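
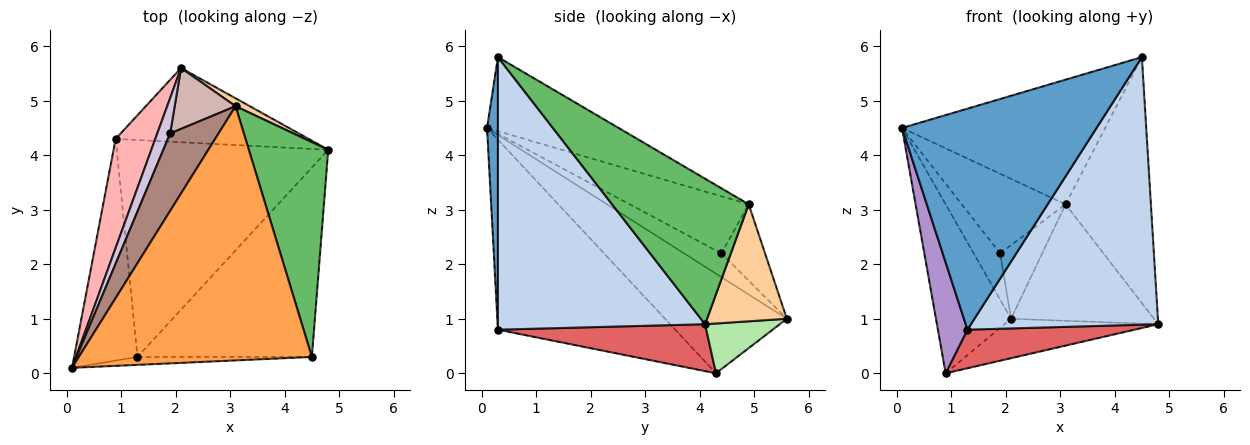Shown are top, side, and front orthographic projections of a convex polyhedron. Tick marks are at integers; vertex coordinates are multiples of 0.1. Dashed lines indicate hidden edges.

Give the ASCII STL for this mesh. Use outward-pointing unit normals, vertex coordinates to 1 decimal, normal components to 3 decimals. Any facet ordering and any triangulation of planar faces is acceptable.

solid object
 facet normal 0.056 -0.998 -0.036
  outer loop
   vertex 1.3 0.3 0.8
   vertex 4.5 0.3 5.8
   vertex 0.1 0.1 4.5
  endloop
 endfacet
 facet normal 0.670 -0.606 -0.429
  outer loop
   vertex 1.3 0.3 0.8
   vertex 4.8 4.1 0.9
   vertex 4.5 0.3 5.8
  endloop
 endfacet
 facet normal -0.274 0.423 0.863
  outer loop
   vertex 3.1 4.9 3.1
   vertex 0.1 0.1 4.5
   vertex 4.5 0.3 5.8
  endloop
 endfacet
 facet normal 0.486 0.872 0.059
  outer loop
   vertex 3.1 4.9 3.1
   vertex 4.8 4.1 0.9
   vertex 2.1 5.6 1.0
  endloop
 endfacet
 facet normal 0.770 0.481 0.420
  outer loop
   vertex 3.1 4.9 3.1
   vertex 4.5 0.3 5.8
   vertex 4.8 4.1 0.9
  endloop
 endfacet
 facet normal 0.222 0.457 -0.861
  outer loop
   vertex 0.9 4.3 0.0
   vertex 2.1 5.6 1.0
   vertex 4.8 4.1 0.9
  endloop
 endfacet
 facet normal 0.213 -0.171 -0.962
  outer loop
   vertex 0.9 4.3 0.0
   vertex 4.8 4.1 0.9
   vertex 1.3 0.3 0.8
  endloop
 endfacet
 facet normal -0.806 0.497 0.321
  outer loop
   vertex 0.9 4.3 0.0
   vertex 0.1 0.1 4.5
   vertex 2.1 5.6 1.0
  endloop
 endfacet
 facet normal -0.937 -0.156 -0.312
  outer loop
   vertex 0.9 4.3 0.0
   vertex 1.3 0.3 0.8
   vertex 0.1 0.1 4.5
  endloop
 endfacet
 facet normal -0.746 0.529 0.404
  outer loop
   vertex 1.9 4.4 2.2
   vertex 2.1 5.6 1.0
   vertex 0.1 0.1 4.5
  endloop
 endfacet
 facet normal -0.635 0.554 0.539
  outer loop
   vertex 1.9 4.4 2.2
   vertex 0.1 0.1 4.5
   vertex 3.1 4.9 3.1
  endloop
 endfacet
 facet normal -0.624 0.602 0.498
  outer loop
   vertex 1.9 4.4 2.2
   vertex 3.1 4.9 3.1
   vertex 2.1 5.6 1.0
  endloop
 endfacet
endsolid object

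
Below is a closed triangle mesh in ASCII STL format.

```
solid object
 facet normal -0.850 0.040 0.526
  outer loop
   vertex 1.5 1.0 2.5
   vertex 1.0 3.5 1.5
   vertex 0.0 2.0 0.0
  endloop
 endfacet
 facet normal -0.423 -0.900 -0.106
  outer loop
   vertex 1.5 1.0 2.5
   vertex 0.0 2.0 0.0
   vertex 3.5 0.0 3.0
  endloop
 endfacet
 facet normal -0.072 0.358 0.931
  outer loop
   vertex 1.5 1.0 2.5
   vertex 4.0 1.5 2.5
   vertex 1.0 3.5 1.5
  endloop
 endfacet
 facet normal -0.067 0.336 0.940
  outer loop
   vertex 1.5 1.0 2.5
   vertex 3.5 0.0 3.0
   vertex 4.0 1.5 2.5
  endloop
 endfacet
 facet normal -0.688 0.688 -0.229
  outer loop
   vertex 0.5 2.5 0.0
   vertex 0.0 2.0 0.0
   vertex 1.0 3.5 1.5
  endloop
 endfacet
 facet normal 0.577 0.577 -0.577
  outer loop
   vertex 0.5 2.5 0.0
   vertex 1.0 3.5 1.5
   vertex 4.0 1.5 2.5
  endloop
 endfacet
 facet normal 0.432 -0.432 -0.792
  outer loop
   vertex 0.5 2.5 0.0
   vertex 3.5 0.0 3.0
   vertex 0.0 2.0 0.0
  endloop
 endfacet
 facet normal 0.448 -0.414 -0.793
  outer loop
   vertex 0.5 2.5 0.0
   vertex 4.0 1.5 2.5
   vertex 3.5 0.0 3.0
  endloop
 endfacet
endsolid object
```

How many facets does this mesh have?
8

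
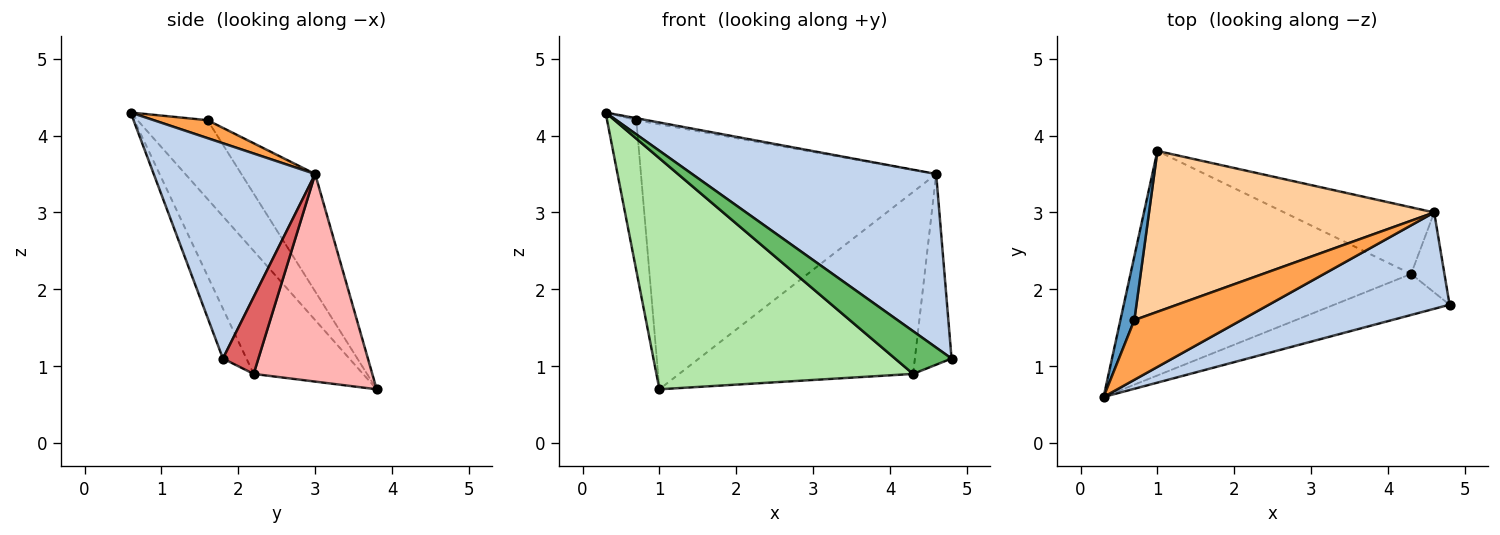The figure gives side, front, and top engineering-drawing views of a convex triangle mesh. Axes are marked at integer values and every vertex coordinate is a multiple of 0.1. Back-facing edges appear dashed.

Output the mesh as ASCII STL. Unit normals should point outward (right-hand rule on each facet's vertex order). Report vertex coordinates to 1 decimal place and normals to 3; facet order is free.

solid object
 facet normal -0.911 0.380 0.161
  outer loop
   vertex 0.7 1.6 4.2
   vertex 1.0 3.8 0.7
   vertex 0.3 0.6 4.3
  endloop
 endfacet
 facet normal 0.501 -0.757 0.420
  outer loop
   vertex 4.6 3.0 3.5
   vertex 0.3 0.6 4.3
   vertex 4.8 1.8 1.1
  endloop
 endfacet
 facet normal 0.165 0.032 0.986
  outer loop
   vertex 4.6 3.0 3.5
   vertex 0.7 1.6 4.2
   vertex 0.3 0.6 4.3
  endloop
 endfacet
 facet normal -0.209 0.836 0.508
  outer loop
   vertex 4.6 3.0 3.5
   vertex 1.0 3.8 0.7
   vertex 0.7 1.6 4.2
  endloop
 endfacet
 facet normal -0.287 -0.691 -0.663
  outer loop
   vertex 4.3 2.2 0.9
   vertex 4.8 1.8 1.1
   vertex 0.3 0.6 4.3
  endloop
 endfacet
 facet normal -0.292 -0.686 -0.666
  outer loop
   vertex 4.3 2.2 0.9
   vertex 0.3 0.6 4.3
   vertex 1.0 3.8 0.7
  endloop
 endfacet
 facet normal 0.666 0.688 -0.289
  outer loop
   vertex 4.3 2.2 0.9
   vertex 4.6 3.0 3.5
   vertex 4.8 1.8 1.1
  endloop
 endfacet
 facet normal 0.430 0.848 -0.310
  outer loop
   vertex 4.3 2.2 0.9
   vertex 1.0 3.8 0.7
   vertex 4.6 3.0 3.5
  endloop
 endfacet
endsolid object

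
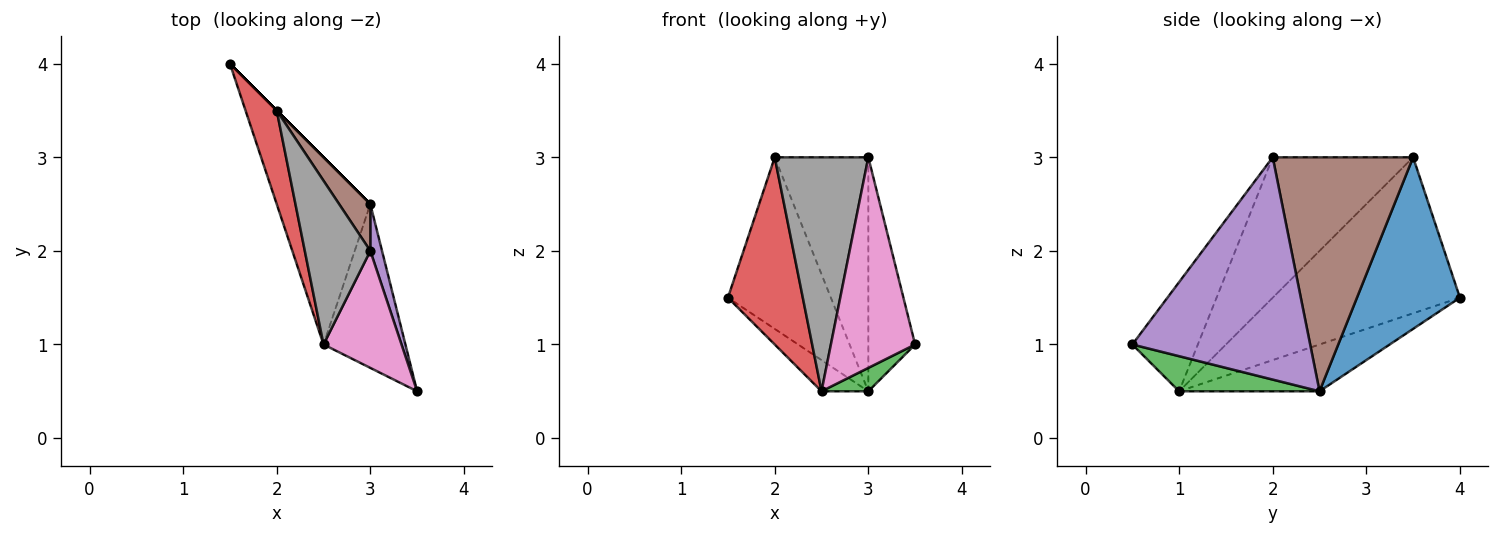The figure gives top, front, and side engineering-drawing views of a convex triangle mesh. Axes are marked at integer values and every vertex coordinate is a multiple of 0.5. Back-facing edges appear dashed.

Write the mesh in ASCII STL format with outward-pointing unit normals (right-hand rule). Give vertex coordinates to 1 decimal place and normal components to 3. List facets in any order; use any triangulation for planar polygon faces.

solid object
 facet normal 0.707 0.707 0.000
  outer loop
   vertex 2.0 3.5 3.0
   vertex 3.0 2.5 0.5
   vertex 1.5 4.0 1.5
  endloop
 endfacet
 facet normal -0.442 0.147 -0.885
  outer loop
   vertex 2.5 1.0 0.5
   vertex 1.5 4.0 1.5
   vertex 3.0 2.5 0.5
  endloop
 endfacet
 facet normal 0.391 -0.130 -0.911
  outer loop
   vertex 2.5 1.0 0.5
   vertex 3.0 2.5 0.5
   vertex 3.5 0.5 1.0
  endloop
 endfacet
 facet normal -0.913 -0.365 0.183
  outer loop
   vertex 2.5 1.0 0.5
   vertex 2.0 3.5 3.0
   vertex 1.5 4.0 1.5
  endloop
 endfacet
 facet normal 0.966 0.254 0.051
  outer loop
   vertex 3.0 2.0 3.0
   vertex 3.5 0.5 1.0
   vertex 3.0 2.5 0.5
  endloop
 endfacet
 facet normal 0.827 0.551 0.110
  outer loop
   vertex 3.0 2.0 3.0
   vertex 3.0 2.5 0.5
   vertex 2.0 3.5 3.0
  endloop
 endfacet
 facet normal -0.562 -0.723 0.402
  outer loop
   vertex 3.0 2.0 3.0
   vertex 2.5 1.0 0.5
   vertex 3.5 0.5 1.0
  endloop
 endfacet
 facet normal -0.776 -0.517 0.362
  outer loop
   vertex 3.0 2.0 3.0
   vertex 2.0 3.5 3.0
   vertex 2.5 1.0 0.5
  endloop
 endfacet
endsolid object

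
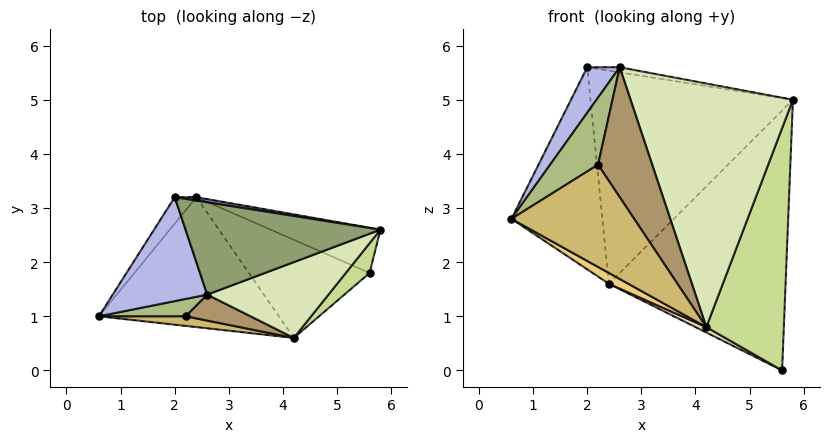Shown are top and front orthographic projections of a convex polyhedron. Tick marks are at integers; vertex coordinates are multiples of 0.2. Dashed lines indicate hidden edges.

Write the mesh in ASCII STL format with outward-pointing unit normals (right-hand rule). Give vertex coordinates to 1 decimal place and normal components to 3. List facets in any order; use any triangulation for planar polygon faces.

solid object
 facet normal -0.792 0.605 -0.079
  outer loop
   vertex 2.4 3.2 1.6
   vertex 0.6 1.0 2.8
   vertex 2.0 3.2 5.6
  endloop
 endfacet
 facet normal 0.158 0.987 0.016
  outer loop
   vertex 2.4 3.2 1.6
   vertex 2.0 3.2 5.6
   vertex 5.8 2.6 5.0
  endloop
 endfacet
 facet normal 0.326 0.931 -0.162
  outer loop
   vertex 2.4 3.2 1.6
   vertex 5.8 2.6 5.0
   vertex 5.6 1.8 0.0
  endloop
 endfacet
 facet normal -0.769 -0.256 0.586
  outer loop
   vertex 2.6 1.4 5.6
   vertex 2.0 3.2 5.6
   vertex 0.6 1.0 2.8
  endloop
 endfacet
 facet normal 0.164 0.055 0.985
  outer loop
   vertex 2.6 1.4 5.6
   vertex 5.8 2.6 5.0
   vertex 2.0 3.2 5.6
  endloop
 endfacet
 facet normal -0.154 -0.957 0.247
  outer loop
   vertex 2.2 1.0 3.8
   vertex 2.6 1.4 5.6
   vertex 0.6 1.0 2.8
  endloop
 endfacet
 facet normal 0.677 -0.730 0.090
  outer loop
   vertex 4.2 0.6 0.8
   vertex 5.6 1.8 0.0
   vertex 5.8 2.6 5.0
  endloop
 endfacet
 facet normal 0.382 -0.882 0.274
  outer loop
   vertex 4.2 0.6 0.8
   vertex 5.8 2.6 5.0
   vertex 2.6 1.4 5.6
  endloop
 endfacet
 facet normal 0.098 -0.976 0.195
  outer loop
   vertex 4.2 0.6 0.8
   vertex 2.6 1.4 5.6
   vertex 2.2 1.0 3.8
  endloop
 endfacet
 facet normal -0.058 -0.994 0.094
  outer loop
   vertex 4.2 0.6 0.8
   vertex 2.2 1.0 3.8
   vertex 0.6 1.0 2.8
  endloop
 endfacet
 facet normal -0.491 -0.072 -0.868
  outer loop
   vertex 4.2 0.6 0.8
   vertex 0.6 1.0 2.8
   vertex 2.4 3.2 1.6
  endloop
 endfacet
 facet normal -0.464 -0.049 -0.885
  outer loop
   vertex 4.2 0.6 0.8
   vertex 2.4 3.2 1.6
   vertex 5.6 1.8 0.0
  endloop
 endfacet
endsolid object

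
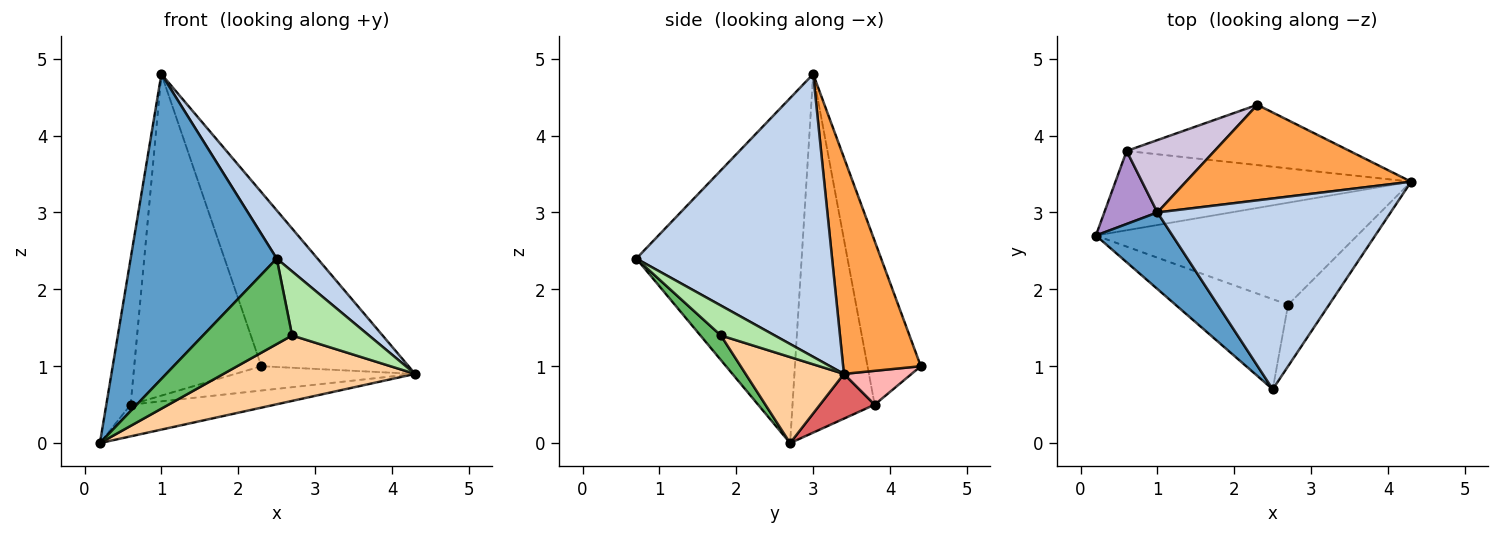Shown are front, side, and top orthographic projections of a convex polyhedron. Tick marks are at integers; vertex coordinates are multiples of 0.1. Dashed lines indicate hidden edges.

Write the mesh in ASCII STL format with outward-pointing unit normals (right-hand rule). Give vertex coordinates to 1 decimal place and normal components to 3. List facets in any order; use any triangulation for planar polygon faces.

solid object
 facet normal -0.739 -0.653 0.164
  outer loop
   vertex 1.0 3.0 4.8
   vertex 0.2 2.7 0.0
   vertex 2.5 0.7 2.4
  endloop
 endfacet
 facet normal 0.762 -0.159 0.628
  outer loop
   vertex 1.0 3.0 4.8
   vertex 2.5 0.7 2.4
   vertex 4.3 3.4 0.9
  endloop
 endfacet
 facet normal 0.420 0.796 0.437
  outer loop
   vertex 2.3 4.4 1.0
   vertex 1.0 3.0 4.8
   vertex 4.3 3.4 0.9
  endloop
 endfacet
 facet normal 0.267 -0.520 -0.811
  outer loop
   vertex 2.7 1.8 1.4
   vertex 0.2 2.7 0.0
   vertex 4.3 3.4 0.9
  endloop
 endfacet
 facet normal 0.157 -0.680 -0.716
  outer loop
   vertex 2.7 1.8 1.4
   vertex 2.5 0.7 2.4
   vertex 0.2 2.7 0.0
  endloop
 endfacet
 facet normal 0.451 -0.644 -0.618
  outer loop
   vertex 2.7 1.8 1.4
   vertex 4.3 3.4 0.9
   vertex 2.5 0.7 2.4
  endloop
 endfacet
 facet normal 0.139 0.367 -0.920
  outer loop
   vertex 0.6 3.8 0.5
   vertex 4.3 3.4 0.9
   vertex 0.2 2.7 0.0
  endloop
 endfacet
 facet normal 0.139 0.370 -0.918
  outer loop
   vertex 0.6 3.8 0.5
   vertex 2.3 4.4 1.0
   vertex 4.3 3.4 0.9
  endloop
 endfacet
 facet normal -0.949 0.281 0.141
  outer loop
   vertex 0.6 3.8 0.5
   vertex 0.2 2.7 0.0
   vertex 1.0 3.0 4.8
  endloop
 endfacet
 facet normal -0.378 0.903 0.203
  outer loop
   vertex 0.6 3.8 0.5
   vertex 1.0 3.0 4.8
   vertex 2.3 4.4 1.0
  endloop
 endfacet
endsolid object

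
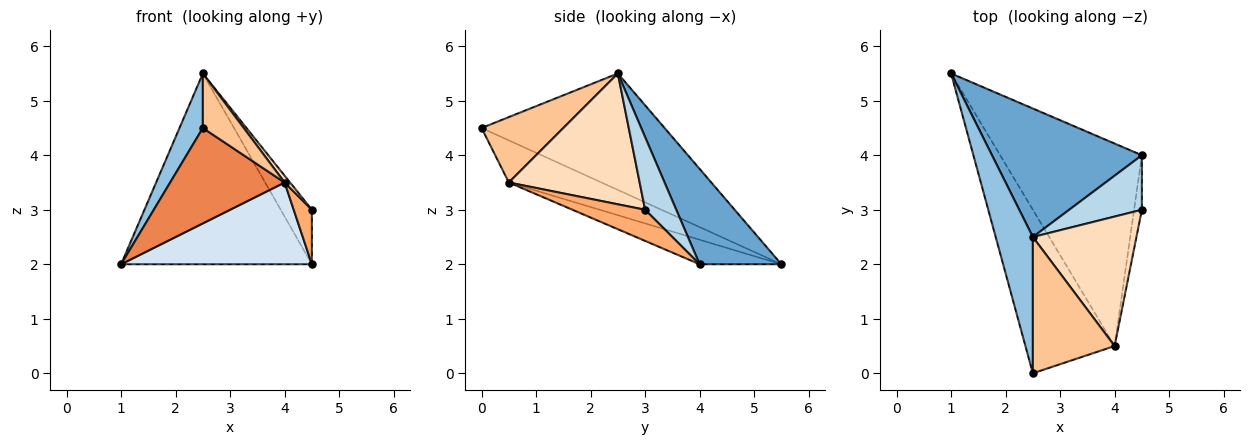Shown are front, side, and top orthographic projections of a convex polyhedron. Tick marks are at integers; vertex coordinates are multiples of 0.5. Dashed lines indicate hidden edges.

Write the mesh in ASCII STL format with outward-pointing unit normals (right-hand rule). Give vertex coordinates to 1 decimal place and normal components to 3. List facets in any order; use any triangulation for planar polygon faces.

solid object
 facet normal 0.335 0.782 0.526
  outer loop
   vertex 2.5 2.5 5.5
   vertex 4.5 4.0 2.0
   vertex 1.0 5.5 2.0
  endloop
 endfacet
 facet normal -0.946 -0.121 0.302
  outer loop
   vertex 2.5 2.5 5.5
   vertex 1.0 5.5 2.0
   vertex 2.5 0.0 4.5
  endloop
 endfacet
 facet normal 0.577 0.577 0.577
  outer loop
   vertex 4.5 3.0 3.0
   vertex 4.5 4.0 2.0
   vertex 2.5 2.5 5.5
  endloop
 endfacet
 facet normal -0.158 -0.370 -0.916
  outer loop
   vertex 4.0 0.5 3.5
   vertex 1.0 5.5 2.0
   vertex 4.5 4.0 2.0
  endloop
 endfacet
 facet normal -0.378 -0.467 -0.800
  outer loop
   vertex 4.0 0.5 3.5
   vertex 2.5 0.0 4.5
   vertex 1.0 5.5 2.0
  endloop
 endfacet
 facet normal 0.943 -0.236 -0.236
  outer loop
   vertex 4.0 0.5 3.5
   vertex 4.5 4.0 2.0
   vertex 4.5 3.0 3.0
  endloop
 endfacet
 facet normal 0.596 -0.298 0.745
  outer loop
   vertex 4.0 0.5 3.5
   vertex 2.5 2.5 5.5
   vertex 2.5 0.0 4.5
  endloop
 endfacet
 facet normal 0.784 -0.033 0.620
  outer loop
   vertex 4.0 0.5 3.5
   vertex 4.5 3.0 3.0
   vertex 2.5 2.5 5.5
  endloop
 endfacet
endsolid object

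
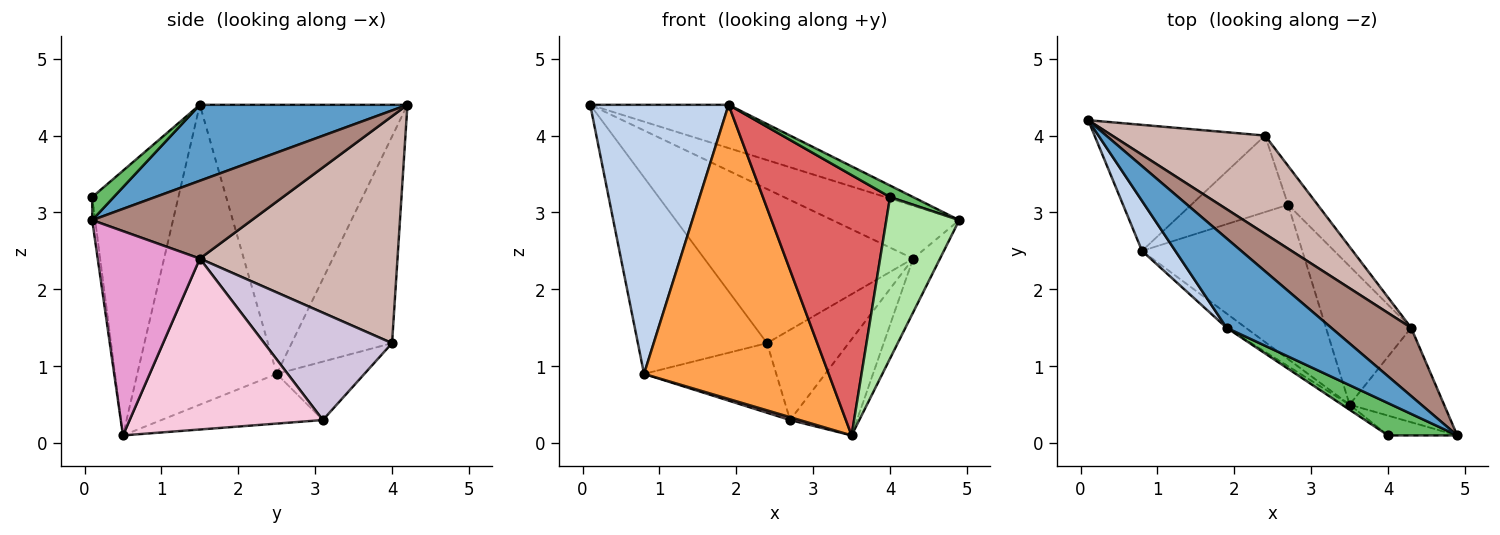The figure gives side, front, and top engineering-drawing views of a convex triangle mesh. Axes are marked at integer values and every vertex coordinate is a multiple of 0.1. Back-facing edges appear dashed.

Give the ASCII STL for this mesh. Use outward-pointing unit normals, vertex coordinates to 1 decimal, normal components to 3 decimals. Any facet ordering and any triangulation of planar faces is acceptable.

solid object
 facet normal 0.547 0.365 0.754
  outer loop
   vertex 1.9 1.5 4.4
   vertex 4.9 0.1 2.9
   vertex 0.1 4.2 4.4
  endloop
 endfacet
 facet normal -0.828 -0.552 0.102
  outer loop
   vertex 0.8 2.5 0.9
   vertex 1.9 1.5 4.4
   vertex 0.1 4.2 4.4
  endloop
 endfacet
 facet normal -0.602 -0.797 -0.039
  outer loop
   vertex 0.8 2.5 0.9
   vertex 3.5 0.5 0.1
   vertex 1.9 1.5 4.4
  endloop
 endfacet
 facet normal -0.548 0.704 -0.452
  outer loop
   vertex 0.8 2.5 0.9
   vertex 0.1 4.2 4.4
   vertex 2.4 4.0 1.3
  endloop
 endfacet
 facet normal 0.300 -0.321 0.899
  outer loop
   vertex 4.0 0.1 3.2
   vertex 4.9 0.1 2.9
   vertex 1.9 1.5 4.4
  endloop
 endfacet
 facet normal -0.040 -0.992 -0.121
  outer loop
   vertex 4.0 0.1 3.2
   vertex 3.5 0.5 0.1
   vertex 4.9 0.1 2.9
  endloop
 endfacet
 facet normal -0.561 -0.828 -0.016
  outer loop
   vertex 4.0 0.1 3.2
   vertex 1.9 1.5 4.4
   vertex 3.5 0.5 0.1
  endloop
 endfacet
 facet normal -0.296 -0.018 -0.955
  outer loop
   vertex 2.7 3.1 0.3
   vertex 3.5 0.5 0.1
   vertex 0.8 2.5 0.9
  endloop
 endfacet
 facet normal -0.407 0.615 -0.675
  outer loop
   vertex 2.7 3.1 0.3
   vertex 0.8 2.5 0.9
   vertex 2.4 4.0 1.3
  endloop
 endfacet
 facet normal 0.821 0.525 -0.226
  outer loop
   vertex 4.3 1.5 2.4
   vertex 2.7 3.1 0.3
   vertex 2.4 4.0 1.3
  endloop
 endfacet
 facet normal 0.610 0.485 0.626
  outer loop
   vertex 4.3 1.5 2.4
   vertex 0.1 4.2 4.4
   vertex 4.9 0.1 2.9
  endloop
 endfacet
 facet normal 0.624 0.659 0.420
  outer loop
   vertex 4.3 1.5 2.4
   vertex 2.4 4.0 1.3
   vertex 0.1 4.2 4.4
  endloop
 endfacet
 facet normal 0.883 0.233 -0.408
  outer loop
   vertex 4.3 1.5 2.4
   vertex 4.9 0.1 2.9
   vertex 3.5 0.5 0.1
  endloop
 endfacet
 facet normal 0.855 0.296 -0.426
  outer loop
   vertex 4.3 1.5 2.4
   vertex 3.5 0.5 0.1
   vertex 2.7 3.1 0.3
  endloop
 endfacet
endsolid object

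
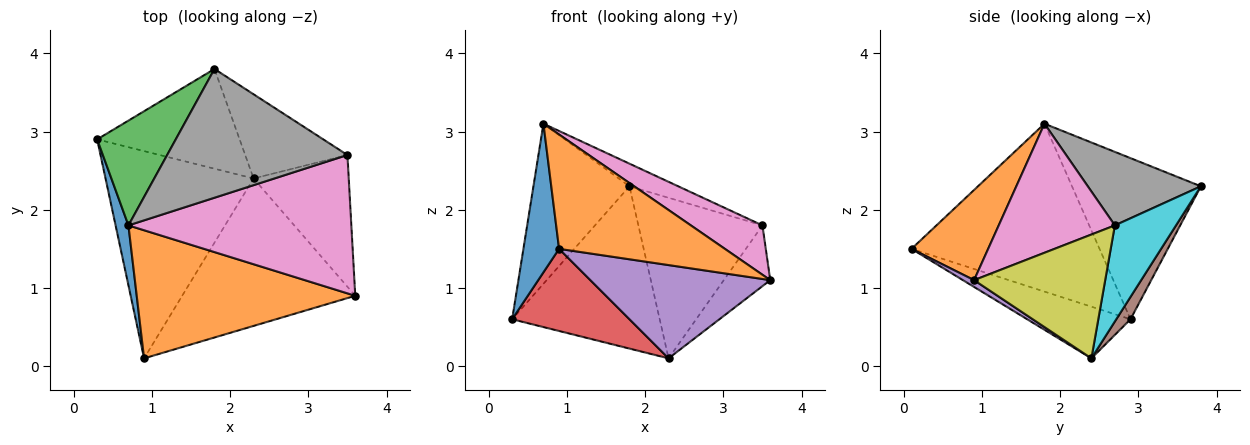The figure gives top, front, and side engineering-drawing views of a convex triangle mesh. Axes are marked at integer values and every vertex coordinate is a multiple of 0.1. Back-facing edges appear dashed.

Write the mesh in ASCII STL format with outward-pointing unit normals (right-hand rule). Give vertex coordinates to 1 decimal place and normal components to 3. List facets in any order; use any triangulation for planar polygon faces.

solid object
 facet normal -0.980 -0.186 0.075
  outer loop
   vertex 0.7 1.8 3.1
   vertex 0.3 2.9 0.6
   vertex 0.9 0.1 1.5
  endloop
 endfacet
 facet normal 0.294 -0.636 0.713
  outer loop
   vertex 0.7 1.8 3.1
   vertex 0.9 0.1 1.5
   vertex 3.6 0.9 1.1
  endloop
 endfacet
 facet normal -0.747 0.556 0.364
  outer loop
   vertex 1.8 3.8 2.3
   vertex 0.3 2.9 0.6
   vertex 0.7 1.8 3.1
  endloop
 endfacet
 facet normal -0.309 -0.350 -0.884
  outer loop
   vertex 2.3 2.4 0.1
   vertex 0.9 0.1 1.5
   vertex 0.3 2.9 0.6
  endloop
 endfacet
 facet normal 0.033 -0.534 -0.845
  outer loop
   vertex 2.3 2.4 0.1
   vertex 3.6 0.9 1.1
   vertex 0.9 0.1 1.5
  endloop
 endfacet
 facet normal 0.082 0.849 -0.522
  outer loop
   vertex 2.3 2.4 0.1
   vertex 0.3 2.9 0.6
   vertex 1.8 3.8 2.3
  endloop
 endfacet
 facet normal 0.479 -0.295 0.827
  outer loop
   vertex 3.5 2.7 1.8
   vertex 0.7 1.8 3.1
   vertex 3.6 0.9 1.1
  endloop
 endfacet
 facet normal 0.373 0.161 0.914
  outer loop
   vertex 3.5 2.7 1.8
   vertex 1.8 3.8 2.3
   vertex 0.7 1.8 3.1
  endloop
 endfacet
 facet normal 0.763 0.271 -0.587
  outer loop
   vertex 3.5 2.7 1.8
   vertex 3.6 0.9 1.1
   vertex 2.3 2.4 0.1
  endloop
 endfacet
 facet normal 0.400 0.812 -0.426
  outer loop
   vertex 3.5 2.7 1.8
   vertex 2.3 2.4 0.1
   vertex 1.8 3.8 2.3
  endloop
 endfacet
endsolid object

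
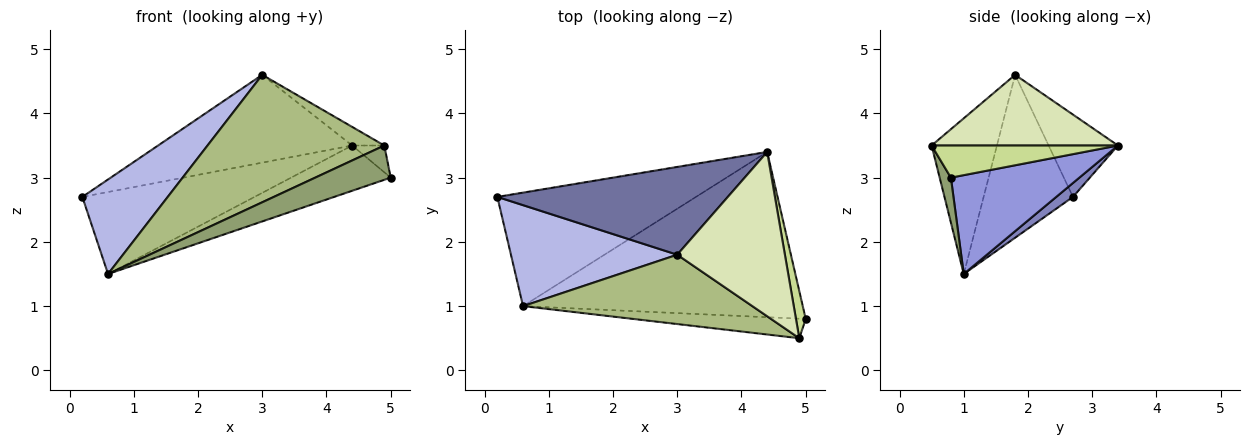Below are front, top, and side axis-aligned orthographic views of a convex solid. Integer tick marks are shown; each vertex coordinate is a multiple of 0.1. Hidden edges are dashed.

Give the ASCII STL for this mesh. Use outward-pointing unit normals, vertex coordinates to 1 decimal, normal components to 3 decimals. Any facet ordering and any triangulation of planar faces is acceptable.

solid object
 facet normal -0.245 0.686 0.686
  outer loop
   vertex 3.0 1.8 4.6
   vertex 4.4 3.4 3.5
   vertex 0.2 2.7 2.7
  endloop
 endfacet
 facet normal 0.057 0.585 -0.809
  outer loop
   vertex 0.6 1.0 1.5
   vertex 0.2 2.7 2.7
   vertex 4.4 3.4 3.5
  endloop
 endfacet
 facet normal 0.323 0.250 -0.913
  outer loop
   vertex 0.6 1.0 1.5
   vertex 4.4 3.4 3.5
   vertex 5.0 0.8 3.0
  endloop
 endfacet
 facet normal -0.582 -0.556 0.594
  outer loop
   vertex 0.6 1.0 1.5
   vertex 3.0 1.8 4.6
   vertex 0.2 2.7 2.7
  endloop
 endfacet
 facet normal 0.128 -0.862 -0.491
  outer loop
   vertex 4.9 0.5 3.5
   vertex 0.6 1.0 1.5
   vertex 5.0 0.8 3.0
  endloop
 endfacet
 facet normal -0.309 -0.836 0.455
  outer loop
   vertex 4.9 0.5 3.5
   vertex 3.0 1.8 4.6
   vertex 0.6 1.0 1.5
  endloop
 endfacet
 facet normal 0.944 0.163 0.287
  outer loop
   vertex 4.9 0.5 3.5
   vertex 5.0 0.8 3.0
   vertex 4.4 3.4 3.5
  endloop
 endfacet
 facet normal 0.546 0.094 0.832
  outer loop
   vertex 4.9 0.5 3.5
   vertex 4.4 3.4 3.5
   vertex 3.0 1.8 4.6
  endloop
 endfacet
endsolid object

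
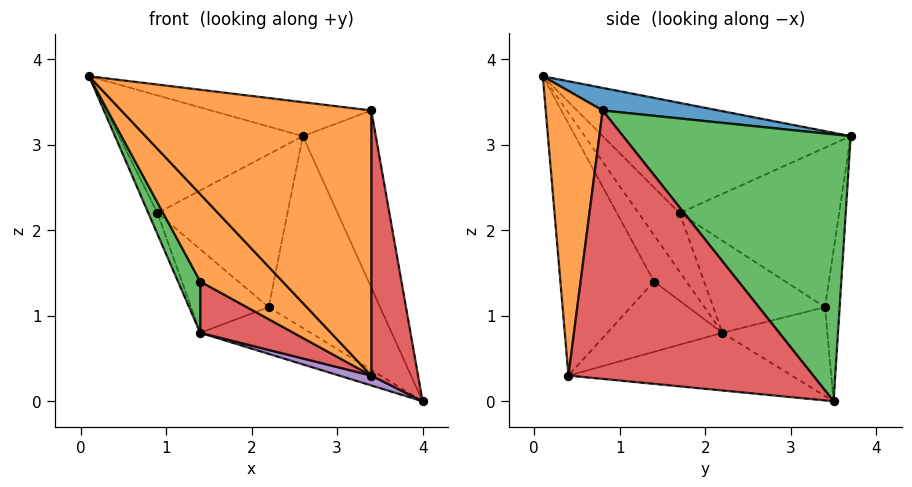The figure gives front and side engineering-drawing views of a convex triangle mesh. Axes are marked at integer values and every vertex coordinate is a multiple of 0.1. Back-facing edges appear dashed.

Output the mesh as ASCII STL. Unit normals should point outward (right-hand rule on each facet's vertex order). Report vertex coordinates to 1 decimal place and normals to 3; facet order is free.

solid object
 facet normal 0.093 0.128 0.987
  outer loop
   vertex 3.4 0.8 3.4
   vertex 2.6 3.7 3.1
   vertex 0.1 0.1 3.8
  endloop
 endfacet
 facet normal 0.220 -0.967 0.125
  outer loop
   vertex 3.4 0.8 3.4
   vertex 0.1 0.1 3.8
   vertex 3.4 0.4 0.3
  endloop
 endfacet
 facet normal 0.881 0.282 0.380
  outer loop
   vertex 3.4 0.8 3.4
   vertex 4.0 3.5 0.0
   vertex 2.6 3.7 3.1
  endloop
 endfacet
 facet normal 0.982 -0.188 0.024
  outer loop
   vertex 3.4 0.8 3.4
   vertex 3.4 0.4 0.3
   vertex 4.0 3.5 0.0
  endloop
 endfacet
 facet normal -0.276 -0.040 -0.960
  outer loop
   vertex 1.4 2.2 0.8
   vertex 4.0 3.5 0.0
   vertex 3.4 0.4 0.3
  endloop
 endfacet
 facet normal -0.789 0.585 0.190
  outer loop
   vertex 0.9 1.7 2.2
   vertex 0.1 0.1 3.8
   vertex 2.6 3.7 3.1
  endloop
 endfacet
 facet normal -0.942 0.209 -0.262
  outer loop
   vertex 0.9 1.7 2.2
   vertex 1.4 2.2 0.8
   vertex 0.1 0.1 3.8
  endloop
 endfacet
 facet normal -0.129 0.984 -0.122
  outer loop
   vertex 2.2 3.4 1.1
   vertex 2.6 3.7 3.1
   vertex 4.0 3.5 0.0
  endloop
 endfacet
 facet normal -0.472 0.497 -0.728
  outer loop
   vertex 2.2 3.4 1.1
   vertex 4.0 3.5 0.0
   vertex 1.4 2.2 0.8
  endloop
 endfacet
 facet normal -0.774 0.631 0.060
  outer loop
   vertex 2.2 3.4 1.1
   vertex 0.9 1.7 2.2
   vertex 2.6 3.7 3.1
  endloop
 endfacet
 facet normal -0.818 0.568 -0.089
  outer loop
   vertex 2.2 3.4 1.1
   vertex 1.4 2.2 0.8
   vertex 0.9 1.7 2.2
  endloop
 endfacet
 facet normal -0.596 -0.525 -0.607
  outer loop
   vertex 1.4 1.4 1.4
   vertex 3.4 0.4 0.3
   vertex 0.1 0.1 3.8
  endloop
 endfacet
 facet normal -0.659 -0.451 -0.601
  outer loop
   vertex 1.4 1.4 1.4
   vertex 0.1 0.1 3.8
   vertex 1.4 2.2 0.8
  endloop
 endfacet
 facet normal -0.595 -0.482 -0.643
  outer loop
   vertex 1.4 1.4 1.4
   vertex 1.4 2.2 0.8
   vertex 3.4 0.4 0.3
  endloop
 endfacet
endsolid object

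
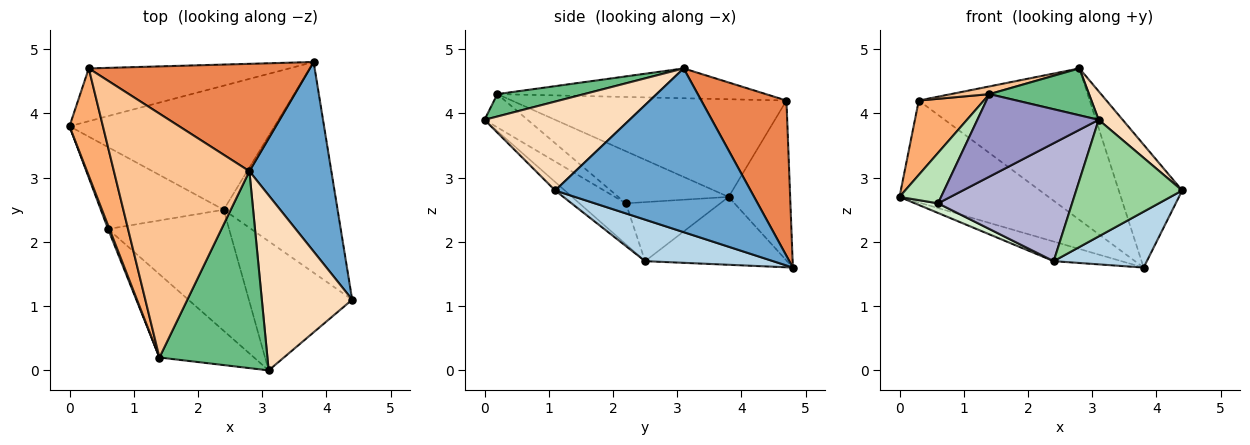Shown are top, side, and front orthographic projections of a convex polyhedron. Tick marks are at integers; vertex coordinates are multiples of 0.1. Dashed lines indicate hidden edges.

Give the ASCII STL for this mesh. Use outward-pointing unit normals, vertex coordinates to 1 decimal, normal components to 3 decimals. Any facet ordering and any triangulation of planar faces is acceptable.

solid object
 facet normal 0.859 0.279 0.430
  outer loop
   vertex 2.8 3.1 4.7
   vertex 4.4 1.1 2.8
   vertex 3.8 4.8 1.6
  endloop
 endfacet
 facet normal -0.311 0.148 -0.939
  outer loop
   vertex 2.4 2.5 1.7
   vertex 0.0 3.8 2.7
   vertex 3.8 4.8 1.6
  endloop
 endfacet
 facet normal 0.332 -0.242 -0.912
  outer loop
   vertex 2.4 2.5 1.7
   vertex 3.8 4.8 1.6
   vertex 4.4 1.1 2.8
  endloop
 endfacet
 facet normal -0.344 0.834 -0.431
  outer loop
   vertex 0.3 4.7 4.2
   vertex 3.8 4.8 1.6
   vertex 0.0 3.8 2.7
  endloop
 endfacet
 facet normal 0.376 0.756 0.536
  outer loop
   vertex 0.3 4.7 4.2
   vertex 2.8 3.1 4.7
   vertex 3.8 4.8 1.6
  endloop
 endfacet
 facet normal -0.923 -0.219 0.316
  outer loop
   vertex 0.3 4.7 4.2
   vertex 0.0 3.8 2.7
   vertex 1.4 0.2 4.3
  endloop
 endfacet
 facet normal -0.215 -0.031 0.976
  outer loop
   vertex 0.3 4.7 4.2
   vertex 1.4 0.2 4.3
   vertex 2.8 3.1 4.7
  endloop
 endfacet
 facet normal 0.697 -0.115 0.708
  outer loop
   vertex 3.1 0.0 3.9
   vertex 4.4 1.1 2.8
   vertex 2.8 3.1 4.7
  endloop
 endfacet
 facet normal 0.198 -0.227 0.954
  outer loop
   vertex 3.1 0.0 3.9
   vertex 2.8 3.1 4.7
   vertex 1.4 0.2 4.3
  endloop
 endfacet
 facet normal -0.061 -0.669 -0.741
  outer loop
   vertex 3.1 0.0 3.9
   vertex 2.4 2.5 1.7
   vertex 4.4 1.1 2.8
  endloop
 endfacet
 facet normal -0.935 -0.352 0.026
  outer loop
   vertex 0.6 2.2 2.6
   vertex 1.4 0.2 4.3
   vertex 0.0 3.8 2.7
  endloop
 endfacet
 facet normal -0.431 -0.105 -0.896
  outer loop
   vertex 0.6 2.2 2.6
   vertex 0.0 3.8 2.7
   vertex 2.4 2.5 1.7
  endloop
 endfacet
 facet normal -0.242 -0.683 -0.689
  outer loop
   vertex 0.6 2.2 2.6
   vertex 3.1 0.0 3.9
   vertex 1.4 0.2 4.3
  endloop
 endfacet
 facet normal -0.235 -0.678 -0.696
  outer loop
   vertex 0.6 2.2 2.6
   vertex 2.4 2.5 1.7
   vertex 3.1 0.0 3.9
  endloop
 endfacet
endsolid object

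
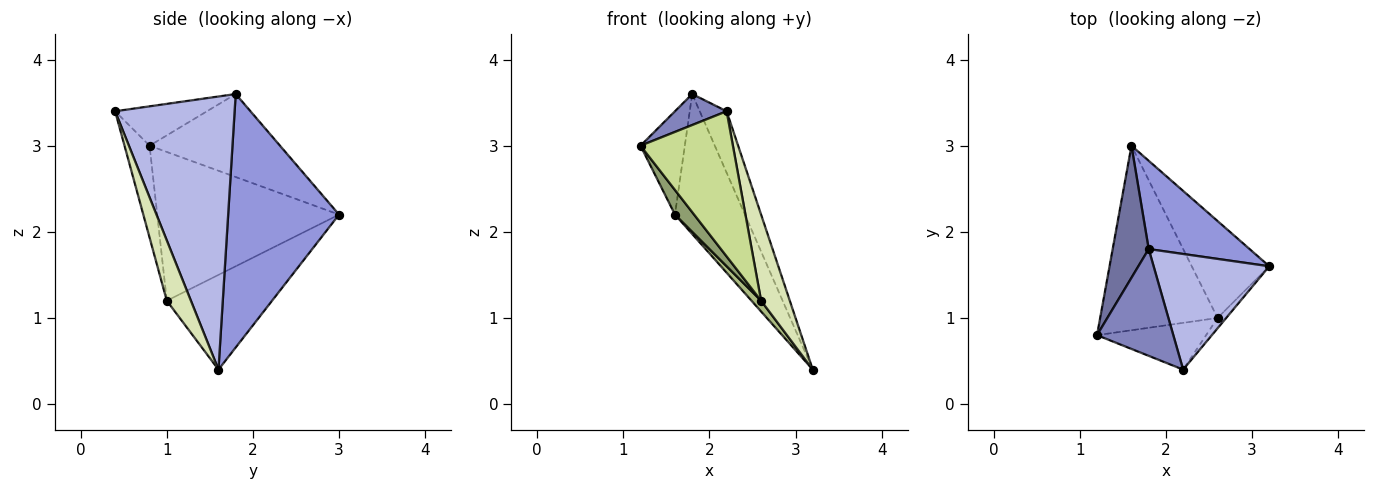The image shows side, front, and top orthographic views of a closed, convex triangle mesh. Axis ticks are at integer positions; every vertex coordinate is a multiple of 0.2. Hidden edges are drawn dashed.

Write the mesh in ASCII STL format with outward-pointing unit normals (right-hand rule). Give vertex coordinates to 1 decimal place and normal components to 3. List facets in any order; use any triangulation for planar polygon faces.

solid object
 facet normal -0.876 0.297 0.380
  outer loop
   vertex 1.8 1.8 3.6
   vertex 1.6 3.0 2.2
   vertex 1.2 0.8 3.0
  endloop
 endfacet
 facet normal -0.444 -0.250 0.860
  outer loop
   vertex 1.8 1.8 3.6
   vertex 1.2 0.8 3.0
   vertex 2.2 0.4 3.4
  endloop
 endfacet
 facet normal 0.801 0.506 0.319
  outer loop
   vertex 1.8 1.8 3.6
   vertex 3.2 1.6 0.4
   vertex 1.6 3.0 2.2
  endloop
 endfacet
 facet normal 0.902 0.203 0.382
  outer loop
   vertex 1.8 1.8 3.6
   vertex 2.2 0.4 3.4
   vertex 3.2 1.6 0.4
  endloop
 endfacet
 facet normal -0.782 -0.082 -0.618
  outer loop
   vertex 2.6 1.0 1.2
   vertex 1.2 0.8 3.0
   vertex 1.6 3.0 2.2
  endloop
 endfacet
 facet normal -0.772 -0.070 -0.632
  outer loop
   vertex 2.6 1.0 1.2
   vertex 1.6 3.0 2.2
   vertex 3.2 1.6 0.4
  endloop
 endfacet
 facet normal -0.250 -0.922 -0.297
  outer loop
   vertex 2.6 1.0 1.2
   vertex 2.2 0.4 3.4
   vertex 1.2 0.8 3.0
  endloop
 endfacet
 facet normal 0.640 -0.762 -0.091
  outer loop
   vertex 2.6 1.0 1.2
   vertex 3.2 1.6 0.4
   vertex 2.2 0.4 3.4
  endloop
 endfacet
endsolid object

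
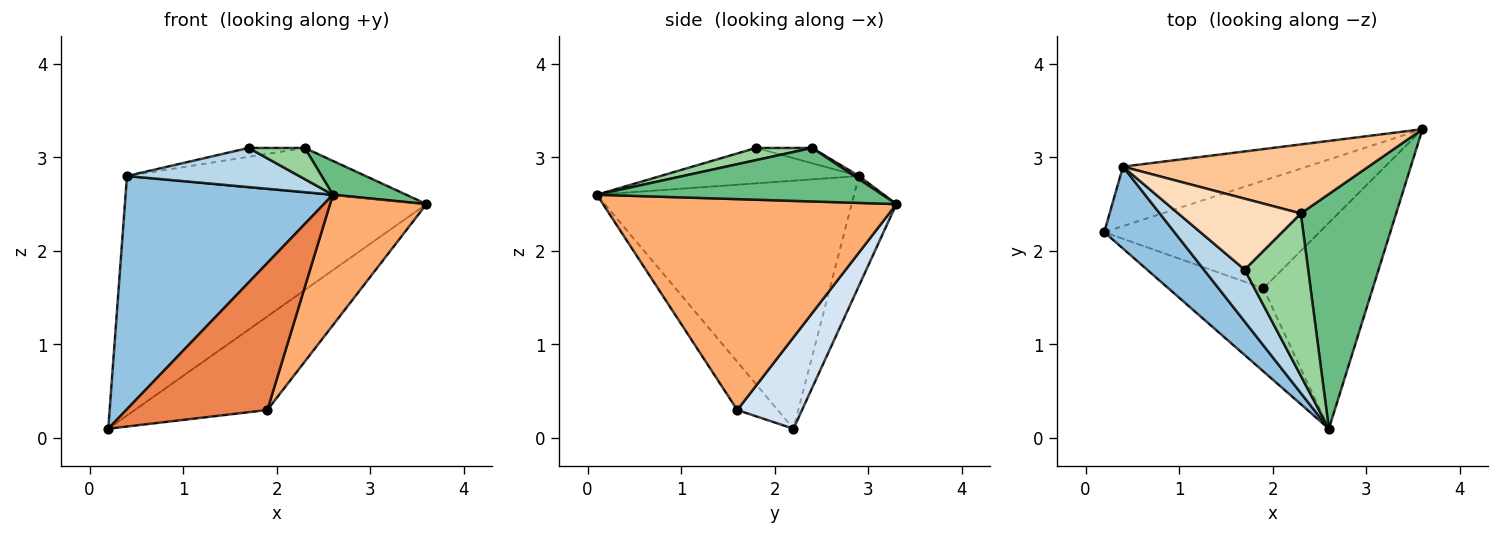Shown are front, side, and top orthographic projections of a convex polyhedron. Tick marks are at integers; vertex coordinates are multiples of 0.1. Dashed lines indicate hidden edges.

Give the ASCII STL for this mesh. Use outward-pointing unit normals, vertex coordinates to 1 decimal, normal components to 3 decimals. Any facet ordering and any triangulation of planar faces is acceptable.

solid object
 facet normal -0.142 0.961 -0.239
  outer loop
   vertex 0.4 2.9 2.8
   vertex 3.6 3.3 2.5
   vertex 0.2 2.2 0.1
  endloop
 endfacet
 facet normal -0.760 -0.613 0.215
  outer loop
   vertex 0.4 2.9 2.8
   vertex 0.2 2.2 0.1
   vertex 2.6 0.1 2.6
  endloop
 endfacet
 facet normal -0.570 -0.495 0.656
  outer loop
   vertex 0.4 2.9 2.8
   vertex 2.6 0.1 2.6
   vertex 1.7 1.8 3.1
  endloop
 endfacet
 facet normal 0.305 0.625 -0.719
  outer loop
   vertex 1.9 1.6 0.3
   vertex 0.2 2.2 0.1
   vertex 3.6 3.3 2.5
  endloop
 endfacet
 facet normal -0.242 -0.845 -0.477
  outer loop
   vertex 1.9 1.6 0.3
   vertex 2.6 0.1 2.6
   vertex 0.2 2.2 0.1
  endloop
 endfacet
 facet normal 0.852 -0.280 -0.442
  outer loop
   vertex 1.9 1.6 0.3
   vertex 3.6 3.3 2.5
   vertex 2.6 0.1 2.6
  endloop
 endfacet
 facet normal 0.011 0.544 0.839
  outer loop
   vertex 2.3 2.4 3.1
   vertex 3.6 3.3 2.5
   vertex 0.4 2.9 2.8
  endloop
 endfacet
 facet normal -0.123 0.123 0.985
  outer loop
   vertex 2.3 2.4 3.1
   vertex 0.4 2.9 2.8
   vertex 1.7 1.8 3.1
  endloop
 endfacet
 facet normal 0.486 -0.125 0.865
  outer loop
   vertex 2.3 2.4 3.1
   vertex 2.6 0.1 2.6
   vertex 3.6 3.3 2.5
  endloop
 endfacet
 facet normal 0.186 -0.186 0.965
  outer loop
   vertex 2.3 2.4 3.1
   vertex 1.7 1.8 3.1
   vertex 2.6 0.1 2.6
  endloop
 endfacet
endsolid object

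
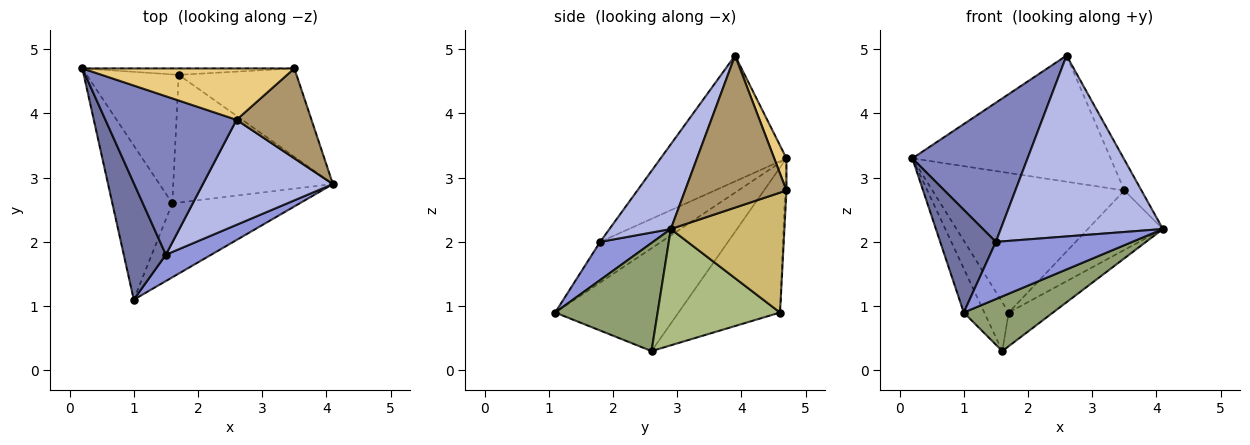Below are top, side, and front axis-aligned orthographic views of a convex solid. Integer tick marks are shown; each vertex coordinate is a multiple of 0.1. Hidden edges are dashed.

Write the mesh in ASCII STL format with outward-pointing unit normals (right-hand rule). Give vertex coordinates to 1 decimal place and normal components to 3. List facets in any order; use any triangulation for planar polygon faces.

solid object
 facet normal -0.587 -0.535 0.607
  outer loop
   vertex 1.5 1.8 2.0
   vertex 0.2 4.7 3.3
   vertex 1.0 1.1 0.9
  endloop
 endfacet
 facet normal -0.585 -0.535 0.609
  outer loop
   vertex 1.5 1.8 2.0
   vertex 2.6 3.9 4.9
   vertex 0.2 4.7 3.3
  endloop
 endfacet
 facet normal 0.332 -0.857 0.394
  outer loop
   vertex 1.5 1.8 2.0
   vertex 1.0 1.1 0.9
   vertex 4.1 2.9 2.2
  endloop
 endfacet
 facet normal 0.311 -0.822 0.477
  outer loop
   vertex 1.5 1.8 2.0
   vertex 4.1 2.9 2.2
   vertex 2.6 3.9 4.9
  endloop
 endfacet
 facet normal 0.564 -0.491 -0.664
  outer loop
   vertex 1.6 2.6 0.3
   vertex 4.1 2.9 2.2
   vertex 1.0 1.1 0.9
  endloop
 endfacet
 facet normal 0.576 0.208 -0.791
  outer loop
   vertex 1.6 2.6 0.3
   vertex 1.7 4.6 0.9
   vertex 4.1 2.9 2.2
  endloop
 endfacet
 facet normal -0.855 0.142 -0.499
  outer loop
   vertex 1.6 2.6 0.3
   vertex 1.0 1.1 0.9
   vertex 0.2 4.7 3.3
  endloop
 endfacet
 facet normal -0.827 0.199 -0.525
  outer loop
   vertex 1.6 2.6 0.3
   vertex 0.2 4.7 3.3
   vertex 1.7 4.6 0.9
  endloop
 endfacet
 facet normal 0.887 0.150 0.437
  outer loop
   vertex 3.5 4.7 2.8
   vertex 2.6 3.9 4.9
   vertex 4.1 2.9 2.2
  endloop
 endfacet
 facet normal 0.645 0.426 -0.634
  outer loop
   vertex 3.5 4.7 2.8
   vertex 4.1 2.9 2.2
   vertex 1.7 4.6 0.9
  endloop
 endfacet
 facet normal 0.057 0.925 0.377
  outer loop
   vertex 3.5 4.7 2.8
   vertex 0.2 4.7 3.3
   vertex 2.6 3.9 4.9
  endloop
 endfacet
 facet normal -0.007 0.999 -0.046
  outer loop
   vertex 3.5 4.7 2.8
   vertex 1.7 4.6 0.9
   vertex 0.2 4.7 3.3
  endloop
 endfacet
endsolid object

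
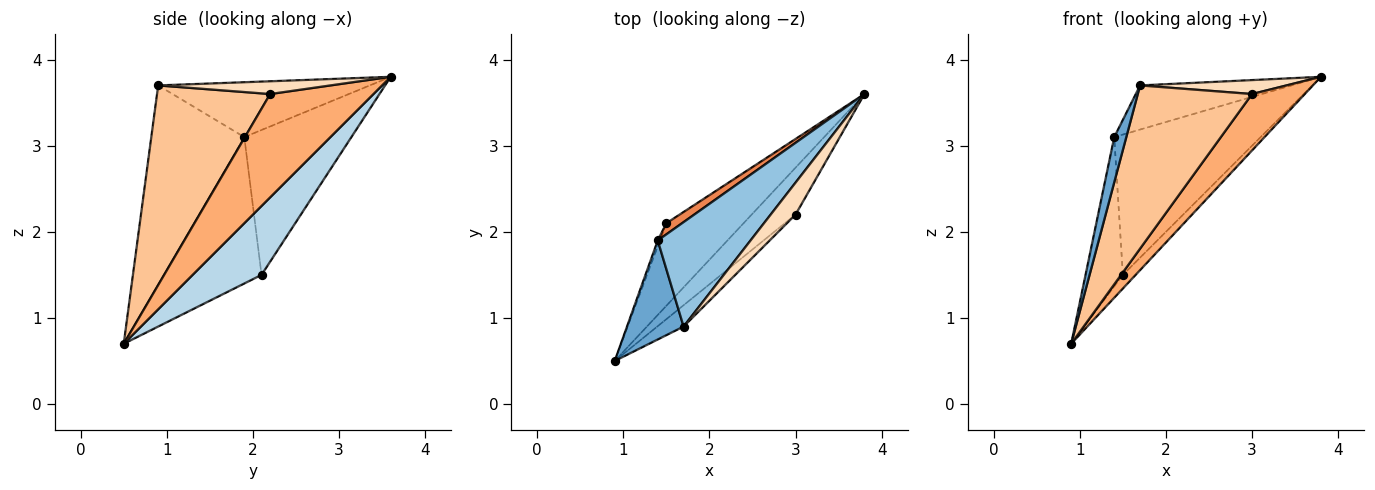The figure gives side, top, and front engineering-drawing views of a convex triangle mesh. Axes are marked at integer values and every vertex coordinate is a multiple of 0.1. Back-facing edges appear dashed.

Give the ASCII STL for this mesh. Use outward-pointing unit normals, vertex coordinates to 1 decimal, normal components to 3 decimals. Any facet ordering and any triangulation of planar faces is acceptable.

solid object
 facet normal -0.955 -0.124 0.271
  outer loop
   vertex 1.7 0.9 3.7
   vertex 1.4 1.9 3.1
   vertex 0.9 0.5 0.7
  endloop
 endfacet
 facet normal -0.478 0.342 0.809
  outer loop
   vertex 1.7 0.9 3.7
   vertex 3.8 3.6 3.8
   vertex 1.4 1.9 3.1
  endloop
 endfacet
 facet normal 0.661 0.123 -0.741
  outer loop
   vertex 1.5 2.1 1.5
   vertex 3.8 3.6 3.8
   vertex 0.9 0.5 0.7
  endloop
 endfacet
 facet normal -0.934 0.357 -0.014
  outer loop
   vertex 1.5 2.1 1.5
   vertex 0.9 0.5 0.7
   vertex 1.4 1.9 3.1
  endloop
 endfacet
 facet normal -0.589 0.805 0.064
  outer loop
   vertex 1.5 2.1 1.5
   vertex 1.4 1.9 3.1
   vertex 3.8 3.6 3.8
  endloop
 endfacet
 facet normal 0.833 -0.425 -0.354
  outer loop
   vertex 3.0 2.2 3.6
   vertex 0.9 0.5 0.7
   vertex 3.8 3.6 3.8
  endloop
 endfacet
 facet normal 0.701 -0.708 -0.092
  outer loop
   vertex 3.0 2.2 3.6
   vertex 1.7 0.9 3.7
   vertex 0.9 0.5 0.7
  endloop
 endfacet
 facet normal 0.425 -0.362 0.830
  outer loop
   vertex 3.0 2.2 3.6
   vertex 3.8 3.6 3.8
   vertex 1.7 0.9 3.7
  endloop
 endfacet
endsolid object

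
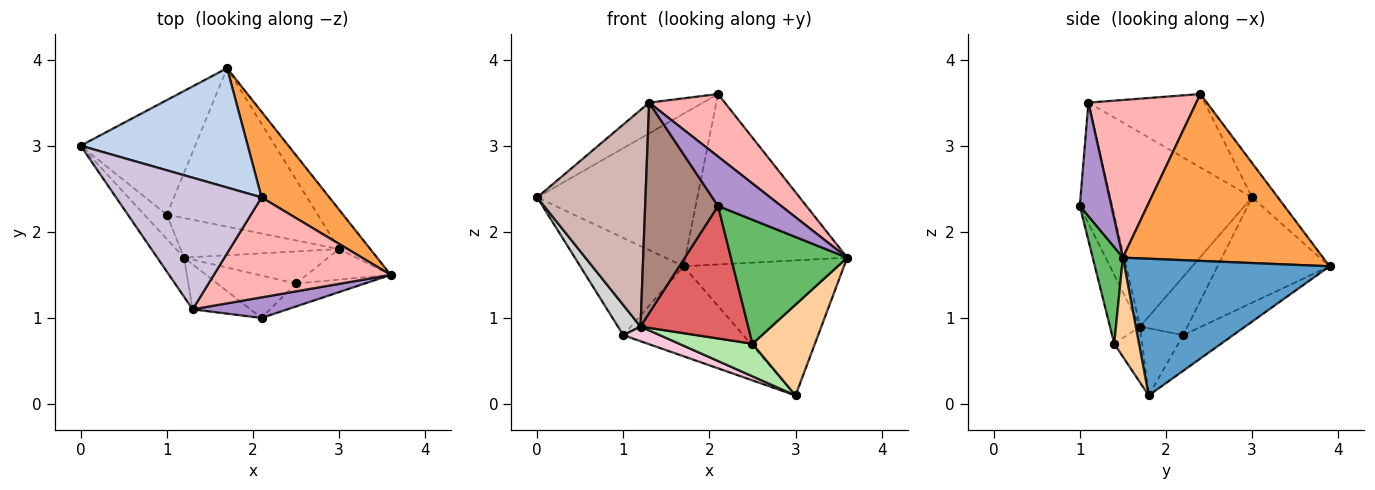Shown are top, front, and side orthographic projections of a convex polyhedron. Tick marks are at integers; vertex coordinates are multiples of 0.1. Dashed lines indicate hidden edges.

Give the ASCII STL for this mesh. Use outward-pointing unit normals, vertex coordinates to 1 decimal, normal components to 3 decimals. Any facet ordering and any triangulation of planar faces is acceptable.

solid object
 facet normal 0.775 0.606 -0.177
  outer loop
   vertex 3.0 1.8 0.1
   vertex 1.7 3.9 1.6
   vertex 3.6 1.5 1.7
  endloop
 endfacet
 facet normal -0.126 0.781 0.611
  outer loop
   vertex 2.1 2.4 3.6
   vertex 1.7 3.9 1.6
   vertex 0.0 3.0 2.4
  endloop
 endfacet
 facet normal 0.741 0.600 0.301
  outer loop
   vertex 2.1 2.4 3.6
   vertex 3.6 1.5 1.7
   vertex 1.7 3.9 1.6
  endloop
 endfacet
 facet normal 0.352 -0.887 -0.298
  outer loop
   vertex 2.5 1.4 0.7
   vertex 3.0 1.8 0.1
   vertex 3.6 1.5 1.7
  endloop
 endfacet
 facet normal 0.247 -0.953 -0.176
  outer loop
   vertex 2.5 1.4 0.7
   vertex 3.6 1.5 1.7
   vertex 2.1 1.0 2.3
  endloop
 endfacet
 facet normal -0.263 -0.687 -0.677
  outer loop
   vertex 2.5 1.4 0.7
   vertex 1.2 1.7 0.9
   vertex 3.0 1.8 0.1
  endloop
 endfacet
 facet normal -0.258 -0.920 -0.294
  outer loop
   vertex 2.5 1.4 0.7
   vertex 2.1 1.0 2.3
   vertex 1.2 1.7 0.9
  endloop
 endfacet
 facet normal 0.603 -0.423 0.676
  outer loop
   vertex 1.3 1.1 3.5
   vertex 3.6 1.5 1.7
   vertex 2.1 2.4 3.6
  endloop
 endfacet
 facet normal 0.419 -0.838 0.349
  outer loop
   vertex 1.3 1.1 3.5
   vertex 2.1 1.0 2.3
   vertex 3.6 1.5 1.7
  endloop
 endfacet
 facet normal -0.441 0.204 0.874
  outer loop
   vertex 1.3 1.1 3.5
   vertex 2.1 2.4 3.6
   vertex 0.0 3.0 2.4
  endloop
 endfacet
 facet normal -0.399 -0.897 -0.192
  outer loop
   vertex 1.3 1.1 3.5
   vertex 1.2 1.7 0.9
   vertex 2.1 1.0 2.3
  endloop
 endfacet
 facet normal -0.790 -0.603 -0.109
  outer loop
   vertex 1.3 1.1 3.5
   vertex 0.0 3.0 2.4
   vertex 1.2 1.7 0.9
  endloop
 endfacet
 facet normal -0.201 0.484 -0.852
  outer loop
   vertex 1.0 2.2 0.8
   vertex 1.7 3.9 1.6
   vertex 3.0 1.8 0.1
  endloop
 endfacet
 facet normal -0.369 -0.322 -0.872
  outer loop
   vertex 1.0 2.2 0.8
   vertex 3.0 1.8 0.1
   vertex 1.2 1.7 0.9
  endloop
 endfacet
 facet normal -0.574 0.530 -0.624
  outer loop
   vertex 1.0 2.2 0.8
   vertex 0.0 3.0 2.4
   vertex 1.7 3.9 1.6
  endloop
 endfacet
 facet normal -0.852 -0.407 -0.329
  outer loop
   vertex 1.0 2.2 0.8
   vertex 1.2 1.7 0.9
   vertex 0.0 3.0 2.4
  endloop
 endfacet
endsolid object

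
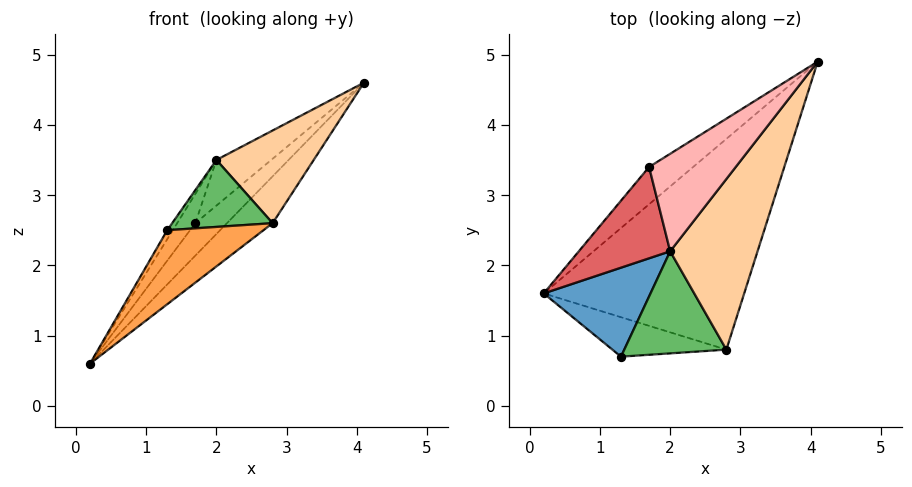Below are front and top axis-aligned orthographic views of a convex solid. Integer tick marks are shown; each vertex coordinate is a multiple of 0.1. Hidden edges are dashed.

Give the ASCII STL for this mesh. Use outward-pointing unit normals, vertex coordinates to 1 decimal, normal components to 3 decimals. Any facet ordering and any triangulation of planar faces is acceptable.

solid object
 facet normal -0.853 0.052 0.519
  outer loop
   vertex 2.0 2.2 3.5
   vertex 0.2 1.6 0.6
   vertex 1.3 0.7 2.5
  endloop
 endfacet
 facet normal 0.633 0.168 -0.756
  outer loop
   vertex 2.8 0.8 2.6
   vertex 0.2 1.6 0.6
   vertex 4.1 4.9 4.6
  endloop
 endfacet
 facet normal 0.090 -0.879 -0.468
  outer loop
   vertex 2.8 0.8 2.6
   vertex 1.3 0.7 2.5
   vertex 0.2 1.6 0.6
  endloop
 endfacet
 facet normal 0.152 -0.472 0.869
  outer loop
   vertex 2.8 0.8 2.6
   vertex 4.1 4.9 4.6
   vertex 2.0 2.2 3.5
  endloop
 endfacet
 facet normal -0.019 -0.548 0.836
  outer loop
   vertex 2.8 0.8 2.6
   vertex 2.0 2.2 3.5
   vertex 1.3 0.7 2.5
  endloop
 endfacet
 facet normal 0.214 0.641 -0.737
  outer loop
   vertex 1.7 3.4 2.6
   vertex 4.1 4.9 4.6
   vertex 0.2 1.6 0.6
  endloop
 endfacet
 facet normal -0.853 0.159 0.497
  outer loop
   vertex 1.7 3.4 2.6
   vertex 0.2 1.6 0.6
   vertex 2.0 2.2 3.5
  endloop
 endfacet
 facet normal -0.714 0.297 0.634
  outer loop
   vertex 1.7 3.4 2.6
   vertex 2.0 2.2 3.5
   vertex 4.1 4.9 4.6
  endloop
 endfacet
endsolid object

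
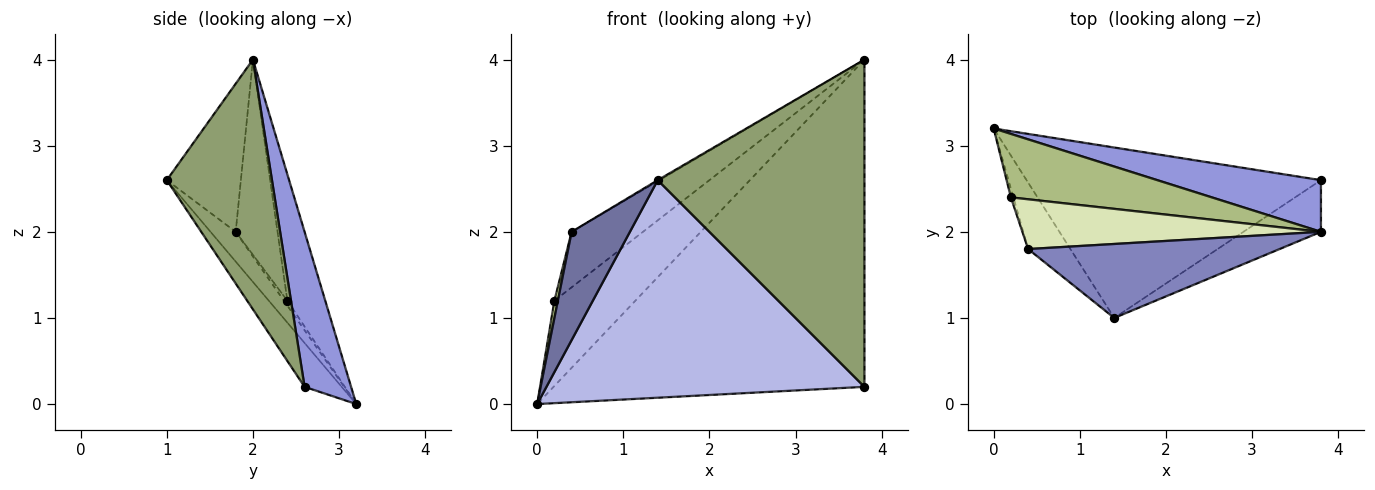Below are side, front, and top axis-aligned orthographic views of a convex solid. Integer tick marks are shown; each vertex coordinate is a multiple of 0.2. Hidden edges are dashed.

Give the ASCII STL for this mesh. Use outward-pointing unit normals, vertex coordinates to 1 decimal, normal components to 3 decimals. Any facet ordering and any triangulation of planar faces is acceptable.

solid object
 facet normal -0.345 -0.800 -0.491
  outer loop
   vertex 0.4 1.8 2.0
   vertex 0.0 3.2 0.0
   vertex 1.4 1.0 2.6
  endloop
 endfacet
 facet normal -0.508 0.012 0.862
  outer loop
   vertex 0.4 1.8 2.0
   vertex 1.4 1.0 2.6
   vertex 3.8 2.0 4.0
  endloop
 endfacet
 facet normal 0.146 0.977 0.154
  outer loop
   vertex 3.8 2.6 0.2
   vertex 0.0 3.2 0.0
   vertex 3.8 2.0 4.0
  endloop
 endfacet
 facet normal -0.091 -0.784 -0.614
  outer loop
   vertex 3.8 2.6 0.2
   vertex 1.4 1.0 2.6
   vertex 0.0 3.2 0.0
  endloop
 endfacet
 facet normal 0.449 -0.883 -0.139
  outer loop
   vertex 3.8 2.6 0.2
   vertex 3.8 2.0 4.0
   vertex 1.4 1.0 2.6
  endloop
 endfacet
 facet normal -0.351 0.751 0.559
  outer loop
   vertex 0.2 2.4 1.2
   vertex 3.8 2.0 4.0
   vertex 0.0 3.2 0.0
  endloop
 endfacet
 facet normal -0.667 -0.667 -0.333
  outer loop
   vertex 0.2 2.4 1.2
   vertex 0.0 3.2 0.0
   vertex 0.4 1.8 2.0
  endloop
 endfacet
 facet normal -0.400 0.682 0.612
  outer loop
   vertex 0.2 2.4 1.2
   vertex 0.4 1.8 2.0
   vertex 3.8 2.0 4.0
  endloop
 endfacet
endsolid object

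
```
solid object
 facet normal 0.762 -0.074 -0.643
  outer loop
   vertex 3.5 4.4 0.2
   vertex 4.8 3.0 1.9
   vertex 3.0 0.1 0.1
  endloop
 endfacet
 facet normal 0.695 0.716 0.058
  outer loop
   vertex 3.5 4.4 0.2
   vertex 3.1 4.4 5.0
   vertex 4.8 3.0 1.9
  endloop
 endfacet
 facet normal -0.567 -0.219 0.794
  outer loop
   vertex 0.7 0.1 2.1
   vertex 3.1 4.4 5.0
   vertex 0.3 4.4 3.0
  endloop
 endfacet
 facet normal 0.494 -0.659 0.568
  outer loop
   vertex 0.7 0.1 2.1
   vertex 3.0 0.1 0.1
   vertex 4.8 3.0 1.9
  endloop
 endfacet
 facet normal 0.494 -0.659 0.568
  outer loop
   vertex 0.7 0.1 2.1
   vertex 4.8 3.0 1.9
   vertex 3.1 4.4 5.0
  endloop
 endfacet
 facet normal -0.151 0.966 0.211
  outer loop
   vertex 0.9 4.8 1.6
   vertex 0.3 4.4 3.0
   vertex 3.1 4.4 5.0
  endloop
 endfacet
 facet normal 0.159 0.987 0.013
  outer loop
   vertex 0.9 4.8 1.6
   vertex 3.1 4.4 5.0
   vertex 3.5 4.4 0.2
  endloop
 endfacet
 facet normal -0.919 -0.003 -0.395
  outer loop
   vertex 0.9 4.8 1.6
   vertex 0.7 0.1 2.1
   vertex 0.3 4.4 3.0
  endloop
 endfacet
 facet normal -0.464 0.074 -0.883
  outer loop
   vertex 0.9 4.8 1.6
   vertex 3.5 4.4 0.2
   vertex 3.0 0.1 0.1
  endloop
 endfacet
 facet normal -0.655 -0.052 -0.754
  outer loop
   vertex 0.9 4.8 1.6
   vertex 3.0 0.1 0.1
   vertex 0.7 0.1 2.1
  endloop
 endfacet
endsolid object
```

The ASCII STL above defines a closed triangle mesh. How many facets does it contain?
10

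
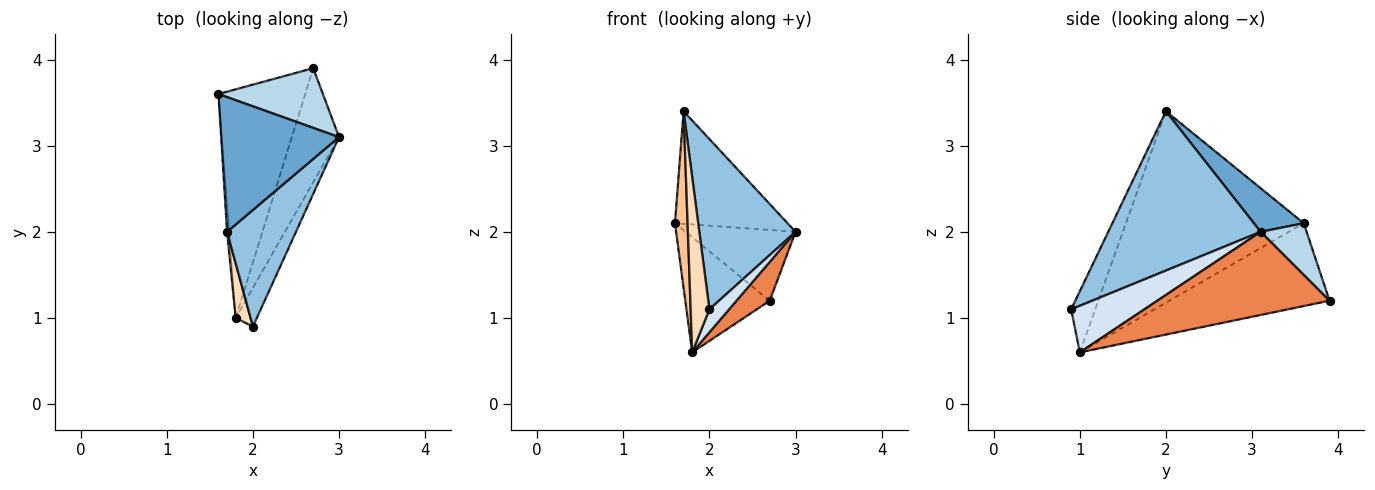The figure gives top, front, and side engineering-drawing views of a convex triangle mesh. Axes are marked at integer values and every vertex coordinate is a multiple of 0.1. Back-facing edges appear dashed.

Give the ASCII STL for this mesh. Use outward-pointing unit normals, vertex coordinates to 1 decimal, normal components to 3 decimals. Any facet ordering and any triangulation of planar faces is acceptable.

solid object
 facet normal 0.273 0.617 0.738
  outer loop
   vertex 1.7 2.0 3.4
   vertex 3.0 3.1 2.0
   vertex 1.6 3.6 2.1
  endloop
 endfacet
 facet normal 0.794 -0.501 0.343
  outer loop
   vertex 1.7 2.0 3.4
   vertex 2.0 0.9 1.1
   vertex 3.0 3.1 2.0
  endloop
 endfacet
 facet normal 0.304 0.728 0.614
  outer loop
   vertex 2.7 3.9 1.2
   vertex 1.6 3.6 2.1
   vertex 3.0 3.1 2.0
  endloop
 endfacet
 facet normal 0.884 -0.238 -0.401
  outer loop
   vertex 1.8 1.0 0.6
   vertex 3.0 3.1 2.0
   vertex 2.0 0.9 1.1
  endloop
 endfacet
 facet normal 0.858 -0.165 -0.487
  outer loop
   vertex 1.8 1.0 0.6
   vertex 2.7 3.9 1.2
   vertex 3.0 3.1 2.0
  endloop
 endfacet
 facet normal -0.649 0.342 -0.679
  outer loop
   vertex 1.8 1.0 0.6
   vertex 1.6 3.6 2.1
   vertex 2.7 3.9 1.2
  endloop
 endfacet
 facet normal -0.997 -0.071 -0.010
  outer loop
   vertex 1.8 1.0 0.6
   vertex 1.7 2.0 3.4
   vertex 1.6 3.6 2.1
  endloop
 endfacet
 facet normal -0.774 -0.605 0.188
  outer loop
   vertex 1.8 1.0 0.6
   vertex 2.0 0.9 1.1
   vertex 1.7 2.0 3.4
  endloop
 endfacet
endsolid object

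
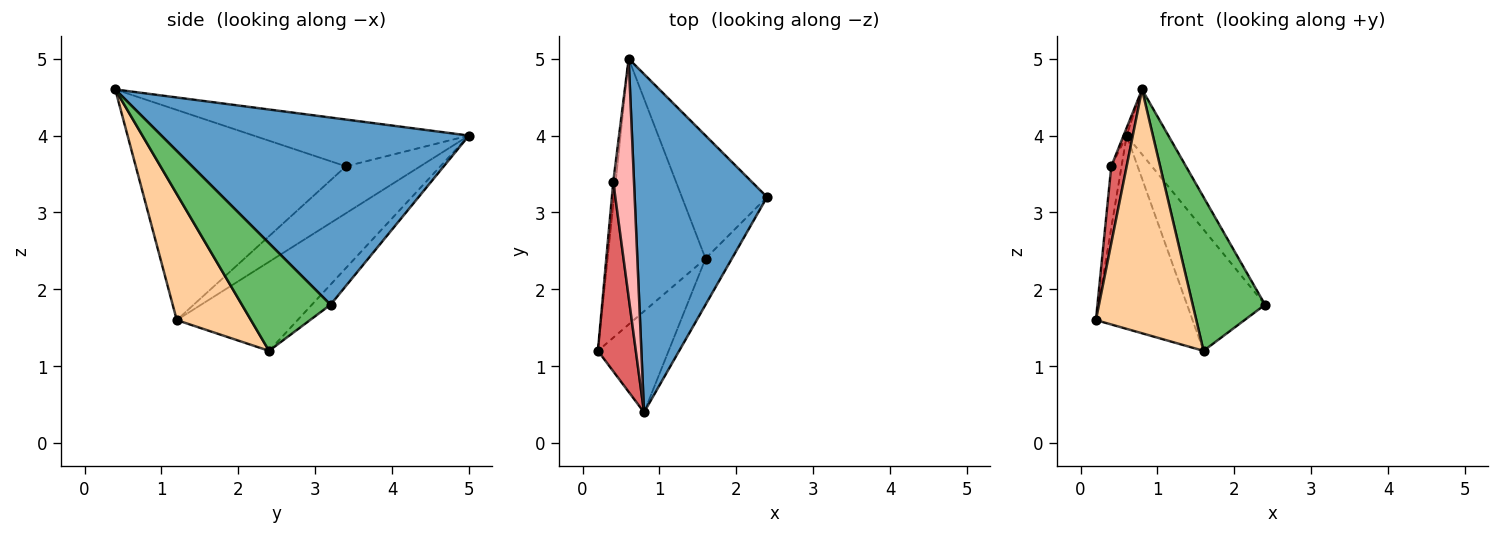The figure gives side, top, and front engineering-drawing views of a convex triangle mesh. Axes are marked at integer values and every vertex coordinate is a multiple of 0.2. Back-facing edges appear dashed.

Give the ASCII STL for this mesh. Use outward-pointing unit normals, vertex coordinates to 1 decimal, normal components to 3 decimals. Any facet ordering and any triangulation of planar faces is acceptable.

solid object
 facet normal 0.812 0.110 0.574
  outer loop
   vertex 0.8 0.4 4.6
   vertex 2.4 3.2 1.8
   vertex 0.6 5.0 4.0
  endloop
 endfacet
 facet normal -0.592 0.474 -0.652
  outer loop
   vertex 1.6 2.4 1.2
   vertex 0.2 1.2 1.6
   vertex 0.6 5.0 4.0
  endloop
 endfacet
 facet normal -0.166 0.692 -0.702
  outer loop
   vertex 1.6 2.4 1.2
   vertex 0.6 5.0 4.0
   vertex 2.4 3.2 1.8
  endloop
 endfacet
 facet normal 0.564 -0.763 -0.316
  outer loop
   vertex 1.6 2.4 1.2
   vertex 0.8 0.4 4.6
   vertex 0.2 1.2 1.6
  endloop
 endfacet
 facet normal 0.761 -0.621 -0.186
  outer loop
   vertex 1.6 2.4 1.2
   vertex 2.4 3.2 1.8
   vertex 0.8 0.4 4.6
  endloop
 endfacet
 facet normal -0.989 0.136 -0.051
  outer loop
   vertex 0.4 3.4 3.6
   vertex 0.6 5.0 4.0
   vertex 0.2 1.2 1.6
  endloop
 endfacet
 facet normal -0.982 -0.072 0.177
  outer loop
   vertex 0.4 3.4 3.6
   vertex 0.2 1.2 1.6
   vertex 0.8 0.4 4.6
  endloop
 endfacet
 facet normal -0.914 0.013 0.405
  outer loop
   vertex 0.4 3.4 3.6
   vertex 0.8 0.4 4.6
   vertex 0.6 5.0 4.0
  endloop
 endfacet
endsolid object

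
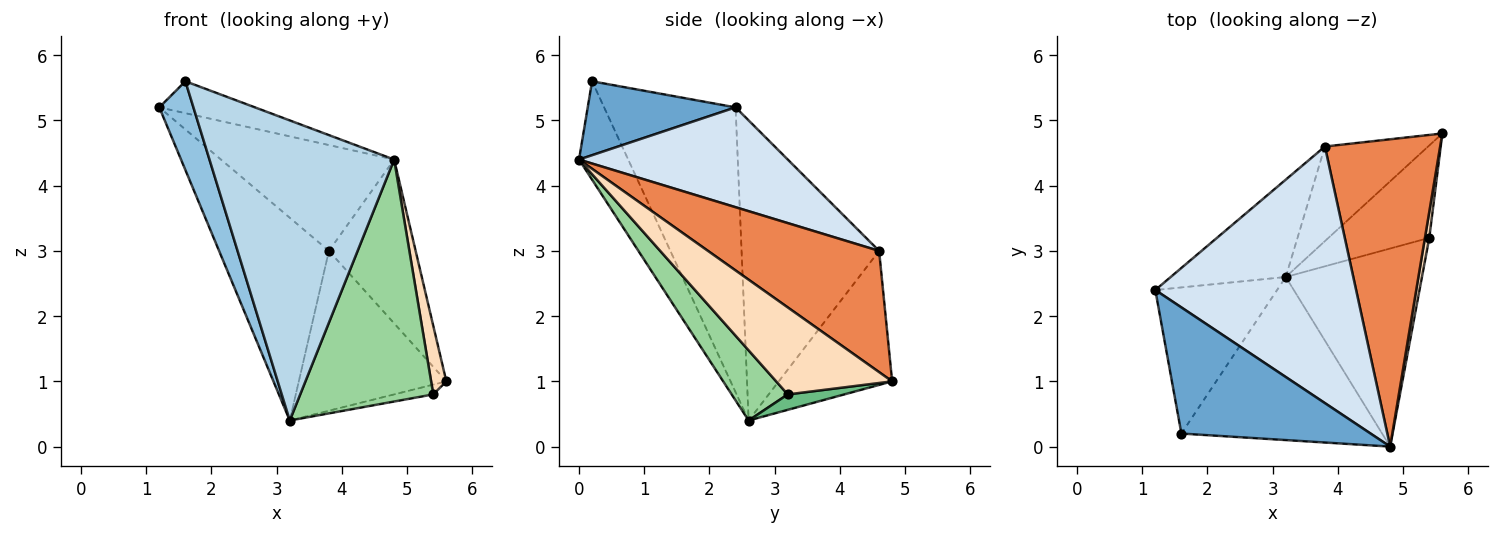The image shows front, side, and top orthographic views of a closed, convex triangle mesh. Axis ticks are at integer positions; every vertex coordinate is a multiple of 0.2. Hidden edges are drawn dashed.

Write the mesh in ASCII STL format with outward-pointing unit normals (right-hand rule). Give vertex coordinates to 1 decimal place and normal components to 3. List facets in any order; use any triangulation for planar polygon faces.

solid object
 facet normal 0.354 0.229 0.907
  outer loop
   vertex 1.6 0.2 5.6
   vertex 4.8 0.0 4.4
   vertex 1.2 2.4 5.2
  endloop
 endfacet
 facet normal -0.894 -0.232 -0.382
  outer loop
   vertex 1.6 0.2 5.6
   vertex 1.2 2.4 5.2
   vertex 3.2 2.6 0.4
  endloop
 endfacet
 facet normal -0.228 -0.856 -0.465
  outer loop
   vertex 1.6 0.2 5.6
   vertex 3.2 2.6 0.4
   vertex 4.8 0.0 4.4
  endloop
 endfacet
 facet normal 0.418 0.346 0.840
  outer loop
   vertex 3.8 4.6 3.0
   vertex 1.2 2.4 5.2
   vertex 4.8 0.0 4.4
  endloop
 endfacet
 facet normal 0.680 0.345 0.647
  outer loop
   vertex 3.8 4.6 3.0
   vertex 4.8 0.0 4.4
   vertex 5.6 4.8 1.0
  endloop
 endfacet
 facet normal -0.749 0.598 -0.287
  outer loop
   vertex 3.8 4.6 3.0
   vertex 3.2 2.6 0.4
   vertex 1.2 2.4 5.2
  endloop
 endfacet
 facet normal -0.552 0.718 -0.425
  outer loop
   vertex 3.8 4.6 3.0
   vertex 5.6 4.8 1.0
   vertex 3.2 2.6 0.4
  endloop
 endfacet
 facet normal 0.990 -0.130 0.050
  outer loop
   vertex 5.4 3.2 0.8
   vertex 5.6 4.8 1.0
   vertex 4.8 0.0 4.4
  endloop
 endfacet
 facet normal 0.150 0.104 -0.983
  outer loop
   vertex 5.4 3.2 0.8
   vertex 3.2 2.6 0.4
   vertex 5.6 4.8 1.0
  endloop
 endfacet
 facet normal 0.310 -0.736 -0.602
  outer loop
   vertex 5.4 3.2 0.8
   vertex 4.8 0.0 4.4
   vertex 3.2 2.6 0.4
  endloop
 endfacet
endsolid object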